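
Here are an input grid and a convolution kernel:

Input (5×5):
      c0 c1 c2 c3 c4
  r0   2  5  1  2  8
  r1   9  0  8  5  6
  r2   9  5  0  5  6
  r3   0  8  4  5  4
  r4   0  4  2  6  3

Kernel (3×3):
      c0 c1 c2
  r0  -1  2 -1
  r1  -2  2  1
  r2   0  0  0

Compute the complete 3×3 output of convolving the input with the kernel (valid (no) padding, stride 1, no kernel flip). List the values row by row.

Output[0,0]: The receptive field on the input at this output position is [2 5 1 / 9 0 8 / 9 5 0]. Elementwise product with the kernel and sum: 2·-1 + 5·2 + 1·-1 + 9·-2 + 0·2 + 8·1.
Output[0,1]: The receptive field on the input at this output position is [5 1 2 / 0 8 5 / 5 0 5]. Elementwise product with the kernel and sum: 5·-1 + 1·2 + 2·-1 + 0·-2 + 8·2 + 5·1.

-3 16 -5
-25 6 12
21 -13 10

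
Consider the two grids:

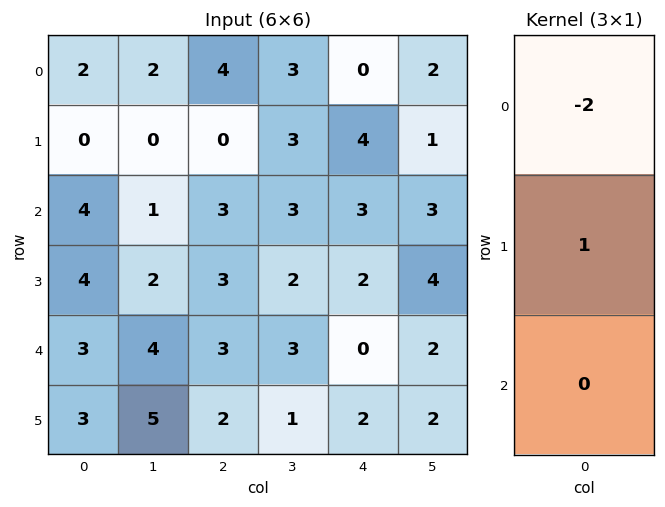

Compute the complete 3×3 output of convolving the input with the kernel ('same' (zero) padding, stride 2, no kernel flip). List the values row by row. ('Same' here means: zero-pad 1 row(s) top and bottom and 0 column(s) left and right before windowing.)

2 4 0
4 3 -5
-5 -3 -4

Output[0,0]: The receptive field on the zero-padded input at this output position is [0 / 2 / 0]. Elementwise product with the kernel and sum: 0·-2 + 2·1.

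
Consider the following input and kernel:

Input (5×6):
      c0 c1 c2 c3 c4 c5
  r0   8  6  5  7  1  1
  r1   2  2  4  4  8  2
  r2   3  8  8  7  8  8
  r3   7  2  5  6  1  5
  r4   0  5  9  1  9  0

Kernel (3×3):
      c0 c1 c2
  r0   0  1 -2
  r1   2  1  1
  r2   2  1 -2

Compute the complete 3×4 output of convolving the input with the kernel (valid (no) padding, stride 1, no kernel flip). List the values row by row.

4 13 32 23
22 24 33 37
0 26 9 21

Output[0,0]: The receptive field on the input at this output position is [8 6 5 / 2 2 4 / 3 8 8]. Elementwise product with the kernel and sum: 6·1 + 5·-2 + 2·2 + 2·1 + 4·1 + 3·2 + 8·1 + 8·-2.
Output[0,1]: The receptive field on the input at this output position is [6 5 7 / 2 4 4 / 8 8 7]. Elementwise product with the kernel and sum: 5·1 + 7·-2 + 2·2 + 4·1 + 4·1 + 8·2 + 8·1 + 7·-2.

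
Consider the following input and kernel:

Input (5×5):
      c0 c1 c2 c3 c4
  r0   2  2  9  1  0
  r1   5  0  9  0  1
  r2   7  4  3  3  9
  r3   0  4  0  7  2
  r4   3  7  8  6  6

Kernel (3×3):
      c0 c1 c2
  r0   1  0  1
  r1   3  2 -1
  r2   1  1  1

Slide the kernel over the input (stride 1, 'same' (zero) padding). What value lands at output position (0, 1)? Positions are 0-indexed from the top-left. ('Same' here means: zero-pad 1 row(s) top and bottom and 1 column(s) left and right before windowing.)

15

The receptive field on the zero-padded input at this output position is [0 0 0 / 2 2 9 / 5 0 9]. Elementwise product with the kernel and sum: 0·1 + 0·1 + 2·3 + 2·2 + 9·-1 + 5·1 + 0·1 + 9·1.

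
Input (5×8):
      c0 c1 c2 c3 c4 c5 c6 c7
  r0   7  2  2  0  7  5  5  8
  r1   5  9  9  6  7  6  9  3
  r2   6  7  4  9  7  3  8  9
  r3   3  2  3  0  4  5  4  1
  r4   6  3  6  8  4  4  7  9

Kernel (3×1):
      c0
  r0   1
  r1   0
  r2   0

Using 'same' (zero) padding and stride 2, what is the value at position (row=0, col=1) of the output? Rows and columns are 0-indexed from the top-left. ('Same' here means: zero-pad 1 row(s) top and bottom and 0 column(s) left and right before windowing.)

The receptive field on the zero-padded input at this output position is [0 / 2 / 9]. Elementwise product with the kernel and sum: 0·1.

0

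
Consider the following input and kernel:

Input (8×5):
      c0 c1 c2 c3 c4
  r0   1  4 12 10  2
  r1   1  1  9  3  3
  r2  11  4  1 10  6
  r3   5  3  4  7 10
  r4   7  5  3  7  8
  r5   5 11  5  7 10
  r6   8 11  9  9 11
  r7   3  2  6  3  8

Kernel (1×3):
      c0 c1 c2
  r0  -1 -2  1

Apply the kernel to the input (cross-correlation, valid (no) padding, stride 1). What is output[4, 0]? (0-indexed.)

The receptive field on the input at this output position is [7 5 3]. Elementwise product with the kernel and sum: 7·-1 + 5·-2 + 3·1.

-14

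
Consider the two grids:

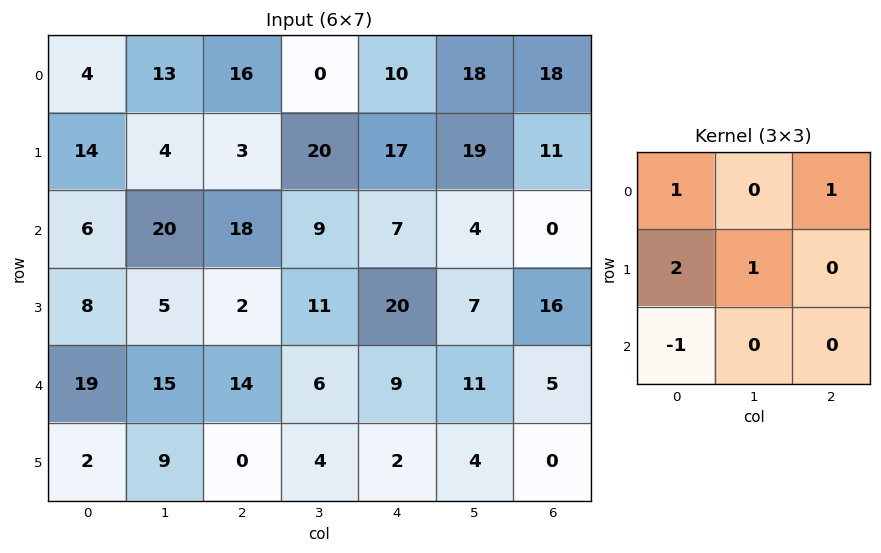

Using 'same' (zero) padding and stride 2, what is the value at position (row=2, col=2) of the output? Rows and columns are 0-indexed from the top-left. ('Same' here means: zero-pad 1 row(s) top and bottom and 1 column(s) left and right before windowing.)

35

The receptive field on the zero-padded input at this output position is [11 20 7 / 6 9 11 / 4 2 4]. Elementwise product with the kernel and sum: 11·1 + 7·1 + 6·2 + 9·1 + 4·-1.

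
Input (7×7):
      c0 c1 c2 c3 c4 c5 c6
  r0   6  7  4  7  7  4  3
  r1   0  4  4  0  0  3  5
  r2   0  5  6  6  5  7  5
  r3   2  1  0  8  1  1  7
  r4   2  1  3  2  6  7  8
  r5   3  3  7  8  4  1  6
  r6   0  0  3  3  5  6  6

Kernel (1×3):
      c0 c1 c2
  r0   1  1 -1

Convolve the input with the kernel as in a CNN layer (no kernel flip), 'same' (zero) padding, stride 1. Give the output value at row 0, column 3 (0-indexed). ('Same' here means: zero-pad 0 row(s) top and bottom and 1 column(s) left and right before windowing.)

4

The receptive field on the zero-padded input at this output position is [4 7 7]. Elementwise product with the kernel and sum: 4·1 + 7·1 + 7·-1.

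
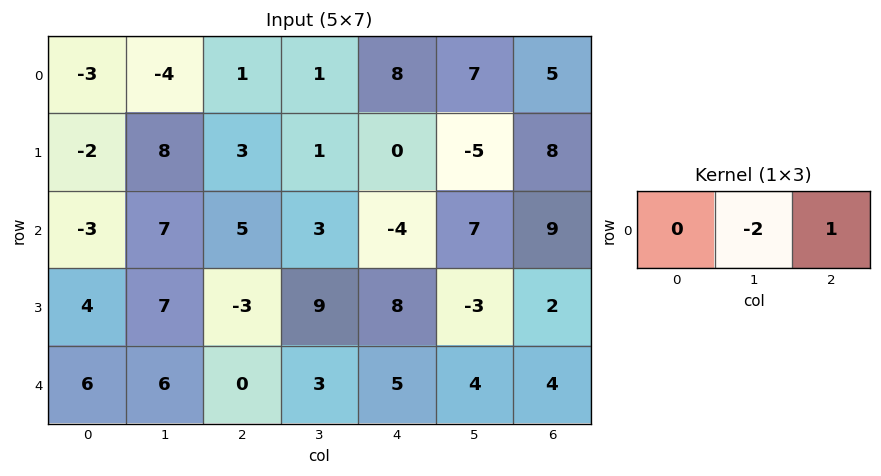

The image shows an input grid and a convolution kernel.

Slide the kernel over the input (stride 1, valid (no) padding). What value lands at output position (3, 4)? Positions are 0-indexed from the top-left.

The receptive field on the input at this output position is [8 -3 2]. Elementwise product with the kernel and sum: -3·-2 + 2·1.

8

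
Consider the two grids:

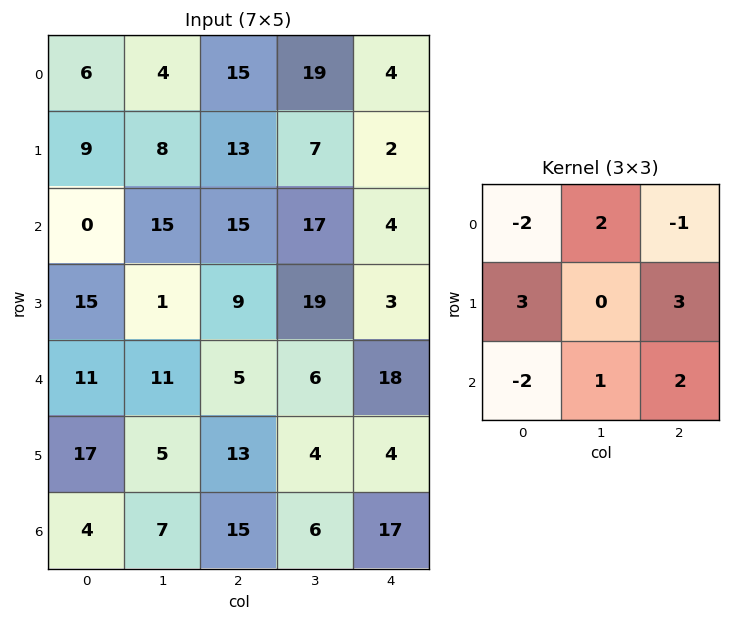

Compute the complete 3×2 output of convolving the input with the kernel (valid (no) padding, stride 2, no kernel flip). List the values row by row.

92 44
86 68
114 45

Output[0,0]: The receptive field on the input at this output position is [6 4 15 / 9 8 13 / 0 15 15]. Elementwise product with the kernel and sum: 6·-2 + 4·2 + 15·-1 + 9·3 + 13·3 + 0·-2 + 15·1 + 15·2.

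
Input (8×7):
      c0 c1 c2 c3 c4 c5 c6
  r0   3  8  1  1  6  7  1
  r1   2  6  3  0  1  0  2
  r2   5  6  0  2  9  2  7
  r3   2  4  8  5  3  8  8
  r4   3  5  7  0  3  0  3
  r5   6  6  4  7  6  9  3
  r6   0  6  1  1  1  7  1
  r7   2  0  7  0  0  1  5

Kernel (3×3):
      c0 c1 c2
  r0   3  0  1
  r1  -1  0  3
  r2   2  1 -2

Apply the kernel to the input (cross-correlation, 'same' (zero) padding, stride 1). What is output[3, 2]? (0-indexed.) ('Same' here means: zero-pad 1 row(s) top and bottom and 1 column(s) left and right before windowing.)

48

The receptive field on the zero-padded input at this output position is [6 0 2 / 4 8 5 / 5 7 0]. Elementwise product with the kernel and sum: 6·3 + 2·1 + 4·-1 + 5·3 + 5·2 + 7·1 + 0·-2.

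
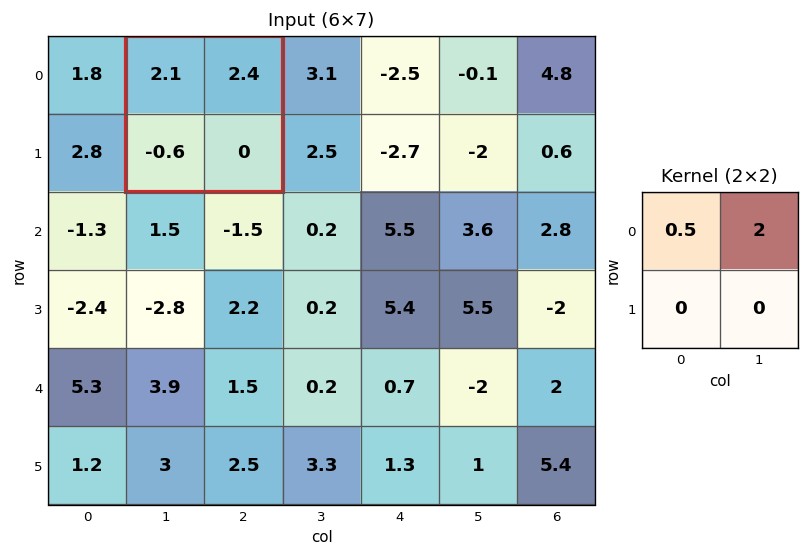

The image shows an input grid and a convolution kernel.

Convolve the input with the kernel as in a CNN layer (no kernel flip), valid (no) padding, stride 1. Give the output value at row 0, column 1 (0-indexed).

5.85

The receptive field on the input at this output position is [2.1 2.4 / -0.6 0]. Elementwise product with the kernel and sum: 2.1·0.5 + 2.4·2.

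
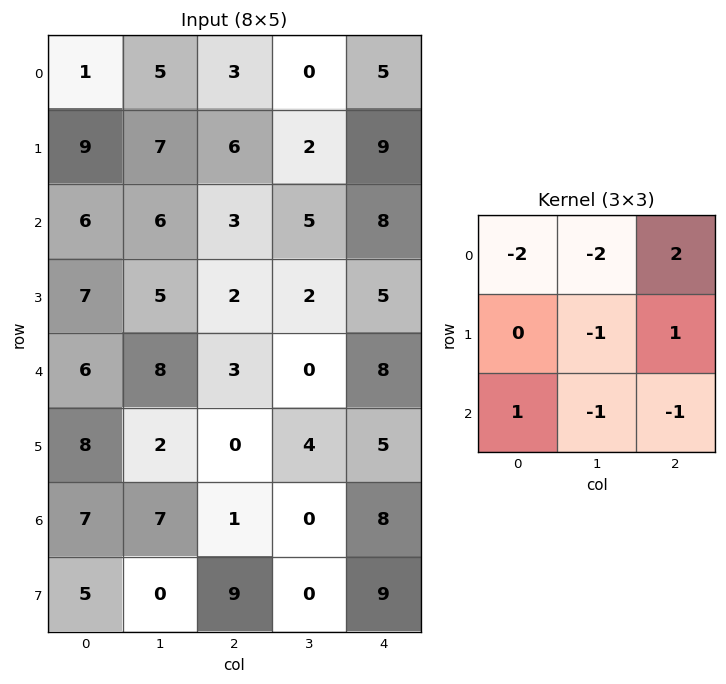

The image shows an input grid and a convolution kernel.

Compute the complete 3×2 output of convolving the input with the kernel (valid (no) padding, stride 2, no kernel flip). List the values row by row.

Output[0,0]: The receptive field on the input at this output position is [1 5 3 / 9 7 6 / 6 6 3]. Elementwise product with the kernel and sum: 1·-2 + 5·-2 + 3·2 + 7·-1 + 6·1 + 6·1 + 6·-1 + 3·-1.
Output[0,1]: The receptive field on the input at this output position is [3 0 5 / 6 2 9 / 3 5 8]. Elementwise product with the kernel and sum: 3·-2 + 0·-2 + 5·2 + 2·-1 + 9·1 + 3·1 + 5·-1 + 8·-1.

-10 1
-26 -2
-25 4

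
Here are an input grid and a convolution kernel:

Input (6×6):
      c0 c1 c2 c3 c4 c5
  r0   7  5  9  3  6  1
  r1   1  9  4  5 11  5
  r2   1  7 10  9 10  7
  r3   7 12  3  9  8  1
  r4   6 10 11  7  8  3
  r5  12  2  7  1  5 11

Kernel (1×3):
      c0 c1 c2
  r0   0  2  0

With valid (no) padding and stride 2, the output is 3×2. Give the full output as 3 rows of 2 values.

10 6
14 18
20 14

Output[0,0]: The receptive field on the input at this output position is [7 5 9]. Elementwise product with the kernel and sum: 5·2.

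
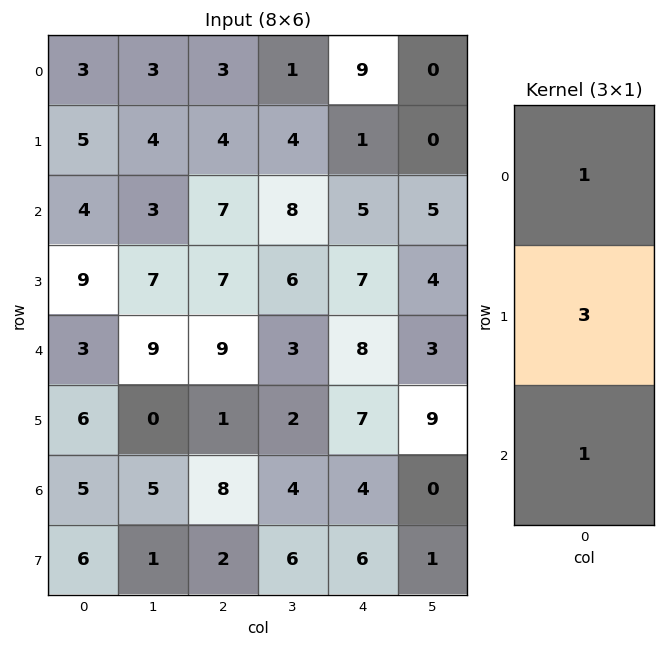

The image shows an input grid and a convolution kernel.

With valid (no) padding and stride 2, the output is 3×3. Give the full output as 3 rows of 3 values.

Output[0,0]: The receptive field on the input at this output position is [3 / 5 / 4]. Elementwise product with the kernel and sum: 3·1 + 5·3 + 4·1.
Output[0,1]: The receptive field on the input at this output position is [3 / 4 / 7]. Elementwise product with the kernel and sum: 3·1 + 4·3 + 7·1.

22 22 17
34 37 34
26 20 33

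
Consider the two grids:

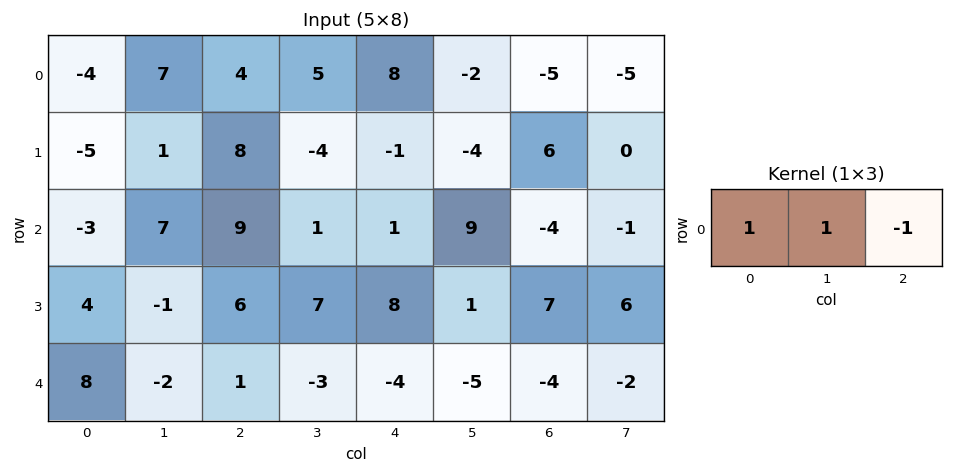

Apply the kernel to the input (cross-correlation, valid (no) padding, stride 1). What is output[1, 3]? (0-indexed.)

The receptive field on the input at this output position is [-4 -1 -4]. Elementwise product with the kernel and sum: -4·1 + -1·1 + -4·-1.

-1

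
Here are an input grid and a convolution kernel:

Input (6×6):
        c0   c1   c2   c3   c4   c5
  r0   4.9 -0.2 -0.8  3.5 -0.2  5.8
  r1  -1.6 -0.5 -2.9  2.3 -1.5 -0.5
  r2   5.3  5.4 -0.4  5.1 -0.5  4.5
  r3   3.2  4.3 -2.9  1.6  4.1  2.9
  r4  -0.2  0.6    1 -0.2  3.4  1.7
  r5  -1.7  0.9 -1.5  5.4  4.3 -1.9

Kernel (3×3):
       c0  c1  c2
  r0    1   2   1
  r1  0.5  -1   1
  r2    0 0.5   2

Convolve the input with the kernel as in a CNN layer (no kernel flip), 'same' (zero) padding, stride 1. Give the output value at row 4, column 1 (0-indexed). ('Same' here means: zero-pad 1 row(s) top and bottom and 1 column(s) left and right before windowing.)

6.65

The receptive field on the zero-padded input at this output position is [3.2 4.3 -2.9 / -0.2 0.6 1 / -1.7 0.9 -1.5]. Elementwise product with the kernel and sum: 3.2·1 + 4.3·2 + -2.9·1 + -0.2·0.5 + 0.6·-1 + 1·1 + 0.9·0.5 + -1.5·2.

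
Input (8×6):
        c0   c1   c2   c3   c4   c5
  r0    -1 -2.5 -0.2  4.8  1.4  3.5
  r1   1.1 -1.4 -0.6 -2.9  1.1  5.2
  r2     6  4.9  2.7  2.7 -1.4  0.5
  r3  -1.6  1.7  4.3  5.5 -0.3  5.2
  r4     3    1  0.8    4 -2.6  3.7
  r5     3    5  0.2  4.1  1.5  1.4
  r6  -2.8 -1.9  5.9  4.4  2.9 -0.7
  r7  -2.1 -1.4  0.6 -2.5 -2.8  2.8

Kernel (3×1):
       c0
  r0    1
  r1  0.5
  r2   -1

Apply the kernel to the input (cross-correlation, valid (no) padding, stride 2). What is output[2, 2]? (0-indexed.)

-4.75

The receptive field on the input at this output position is [-2.6 / 1.5 / 2.9]. Elementwise product with the kernel and sum: -2.6·1 + 1.5·0.5 + 2.9·-1.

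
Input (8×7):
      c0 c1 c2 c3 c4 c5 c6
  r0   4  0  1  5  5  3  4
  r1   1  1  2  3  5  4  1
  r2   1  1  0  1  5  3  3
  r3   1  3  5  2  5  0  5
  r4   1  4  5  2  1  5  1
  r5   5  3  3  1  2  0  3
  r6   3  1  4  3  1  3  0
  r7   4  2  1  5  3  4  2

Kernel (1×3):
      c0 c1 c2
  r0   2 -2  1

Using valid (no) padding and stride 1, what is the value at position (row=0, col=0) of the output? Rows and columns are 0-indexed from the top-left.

The receptive field on the input at this output position is [4 0 1]. Elementwise product with the kernel and sum: 4·2 + 0·-2 + 1·1.

9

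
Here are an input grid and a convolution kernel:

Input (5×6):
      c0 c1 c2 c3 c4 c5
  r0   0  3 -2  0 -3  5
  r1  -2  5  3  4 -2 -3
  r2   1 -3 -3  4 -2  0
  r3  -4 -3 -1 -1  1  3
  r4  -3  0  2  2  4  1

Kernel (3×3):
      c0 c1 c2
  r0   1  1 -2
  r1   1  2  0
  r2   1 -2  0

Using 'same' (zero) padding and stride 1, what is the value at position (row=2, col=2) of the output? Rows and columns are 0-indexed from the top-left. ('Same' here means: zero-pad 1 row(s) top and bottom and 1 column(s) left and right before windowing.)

The receptive field on the zero-padded input at this output position is [5 3 4 / -3 -3 4 / -3 -1 -1]. Elementwise product with the kernel and sum: 5·1 + 3·1 + 4·-2 + -3·1 + -3·2 + -3·1 + -1·-2.

-10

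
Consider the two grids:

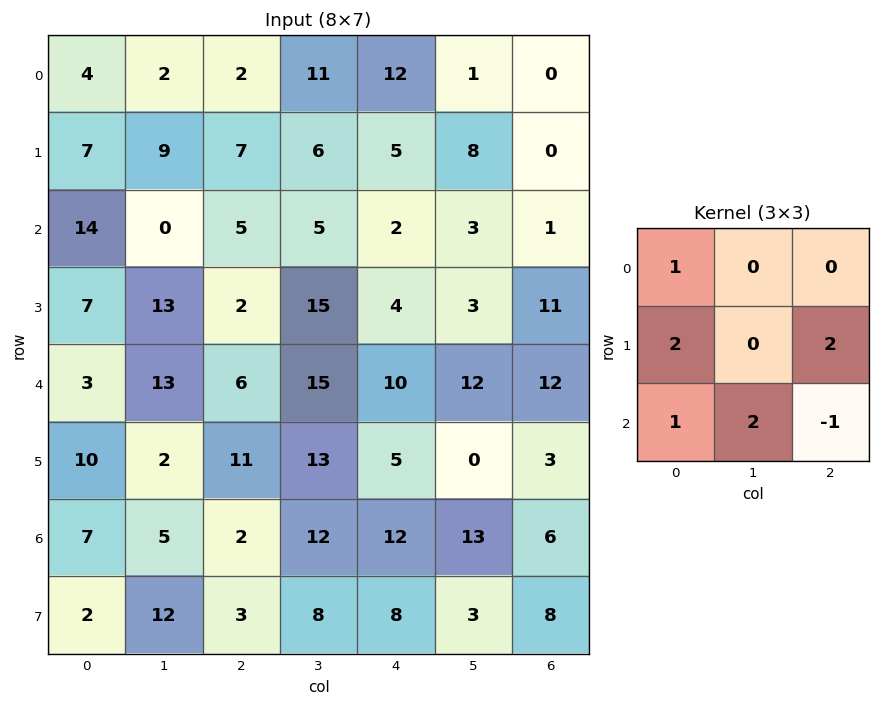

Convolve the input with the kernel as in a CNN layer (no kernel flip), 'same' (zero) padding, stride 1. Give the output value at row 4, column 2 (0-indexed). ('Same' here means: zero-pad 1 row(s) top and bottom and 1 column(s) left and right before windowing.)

The receptive field on the zero-padded input at this output position is [13 2 15 / 13 6 15 / 2 11 13]. Elementwise product with the kernel and sum: 13·1 + 13·2 + 15·2 + 2·1 + 11·2 + 13·-1.

80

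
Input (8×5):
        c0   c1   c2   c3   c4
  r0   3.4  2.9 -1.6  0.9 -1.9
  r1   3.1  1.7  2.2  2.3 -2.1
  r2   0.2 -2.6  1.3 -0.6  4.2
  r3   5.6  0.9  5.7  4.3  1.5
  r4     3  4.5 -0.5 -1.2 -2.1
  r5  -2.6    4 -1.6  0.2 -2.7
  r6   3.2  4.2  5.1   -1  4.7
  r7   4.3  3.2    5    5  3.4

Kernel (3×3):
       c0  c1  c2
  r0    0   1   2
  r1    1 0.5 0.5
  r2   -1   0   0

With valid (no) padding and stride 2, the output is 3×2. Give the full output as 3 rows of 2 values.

Output[0,0]: The receptive field on the input at this output position is [3.4 2.9 -1.6 / 3.1 1.7 2.2 / 0.2 -2.6 1.3]. Elementwise product with the kernel and sum: 2.9·1 + -1.6·2 + 3.1·1 + 1.7·0.5 + 2.2·0.5 + 0.2·-1.
Output[0,1]: The receptive field on the input at this output position is [-1.6 0.9 -1.9 / 2.2 2.3 -2.1 / 1.3 -0.6 4.2]. Elementwise product with the kernel and sum: 0.9·1 + -1.9·2 + 2.2·1 + 2.3·0.5 + -2.1·0.5 + 1.3·-1.

4.55 -1.9
5.9 16.9
-1.1 -13.35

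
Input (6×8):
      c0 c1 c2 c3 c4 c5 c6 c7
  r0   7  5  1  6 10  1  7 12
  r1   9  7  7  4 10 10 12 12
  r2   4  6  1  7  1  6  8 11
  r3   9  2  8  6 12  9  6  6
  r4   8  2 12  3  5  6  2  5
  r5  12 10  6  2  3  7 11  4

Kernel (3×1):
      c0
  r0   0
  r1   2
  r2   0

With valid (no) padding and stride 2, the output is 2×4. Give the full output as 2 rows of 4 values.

18 14 20 24
18 16 24 12

Output[0,0]: The receptive field on the input at this output position is [7 / 9 / 4]. Elementwise product with the kernel and sum: 9·2.
Output[0,1]: The receptive field on the input at this output position is [1 / 7 / 1]. Elementwise product with the kernel and sum: 7·2.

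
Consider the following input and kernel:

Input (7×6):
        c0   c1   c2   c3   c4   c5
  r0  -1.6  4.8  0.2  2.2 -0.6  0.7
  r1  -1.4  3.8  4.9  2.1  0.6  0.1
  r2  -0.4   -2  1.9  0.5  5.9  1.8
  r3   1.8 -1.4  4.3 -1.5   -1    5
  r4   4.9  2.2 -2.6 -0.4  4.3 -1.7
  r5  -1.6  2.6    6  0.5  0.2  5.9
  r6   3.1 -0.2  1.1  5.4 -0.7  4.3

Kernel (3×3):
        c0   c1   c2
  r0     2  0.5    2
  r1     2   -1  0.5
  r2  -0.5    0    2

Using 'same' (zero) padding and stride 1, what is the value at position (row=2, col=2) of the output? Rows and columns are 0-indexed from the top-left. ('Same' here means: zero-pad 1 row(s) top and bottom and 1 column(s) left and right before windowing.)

6.3

The receptive field on the zero-padded input at this output position is [3.8 4.9 2.1 / -2 1.9 0.5 / -1.4 4.3 -1.5]. Elementwise product with the kernel and sum: 3.8·2 + 4.9·0.5 + 2.1·2 + -2·2 + 1.9·-1 + 0.5·0.5 + -1.4·-0.5 + -1.5·2.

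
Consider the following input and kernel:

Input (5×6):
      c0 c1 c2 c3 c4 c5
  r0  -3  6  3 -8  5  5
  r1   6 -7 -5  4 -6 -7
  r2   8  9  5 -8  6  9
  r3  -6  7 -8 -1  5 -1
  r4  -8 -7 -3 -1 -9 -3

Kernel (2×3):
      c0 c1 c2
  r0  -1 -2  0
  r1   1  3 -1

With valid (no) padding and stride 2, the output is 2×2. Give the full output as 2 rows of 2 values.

Output[0,0]: The receptive field on the input at this output position is [-3 6 3 / 6 -7 -5]. Elementwise product with the kernel and sum: -3·-1 + 6·-2 + 6·1 + -7·3 + -5·-1.

-19 26
-3 -5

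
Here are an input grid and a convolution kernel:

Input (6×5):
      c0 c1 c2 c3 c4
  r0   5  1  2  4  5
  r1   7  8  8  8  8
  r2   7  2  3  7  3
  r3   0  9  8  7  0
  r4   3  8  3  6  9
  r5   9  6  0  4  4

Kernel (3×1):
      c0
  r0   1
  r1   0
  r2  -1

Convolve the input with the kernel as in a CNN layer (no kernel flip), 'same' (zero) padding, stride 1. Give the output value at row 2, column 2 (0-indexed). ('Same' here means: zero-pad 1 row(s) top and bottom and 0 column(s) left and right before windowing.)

0

The receptive field on the zero-padded input at this output position is [8 / 3 / 8]. Elementwise product with the kernel and sum: 8·1 + 8·-1.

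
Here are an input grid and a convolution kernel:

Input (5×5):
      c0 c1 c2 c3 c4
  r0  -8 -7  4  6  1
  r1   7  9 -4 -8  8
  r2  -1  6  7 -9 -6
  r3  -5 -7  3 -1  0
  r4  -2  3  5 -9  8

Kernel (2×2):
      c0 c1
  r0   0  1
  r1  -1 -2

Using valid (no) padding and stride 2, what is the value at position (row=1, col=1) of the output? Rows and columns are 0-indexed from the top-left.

-10

The receptive field on the input at this output position is [7 -9 / 3 -1]. Elementwise product with the kernel and sum: -9·1 + 3·-1 + -1·-2.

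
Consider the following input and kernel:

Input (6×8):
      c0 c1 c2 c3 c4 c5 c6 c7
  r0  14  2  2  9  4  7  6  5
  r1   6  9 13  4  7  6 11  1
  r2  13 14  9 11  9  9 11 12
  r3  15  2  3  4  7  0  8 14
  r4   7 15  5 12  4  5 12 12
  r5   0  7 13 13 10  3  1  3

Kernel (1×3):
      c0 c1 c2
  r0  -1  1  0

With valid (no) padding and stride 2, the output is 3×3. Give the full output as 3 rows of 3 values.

-12 7 3
1 2 0
8 7 1

Output[0,0]: The receptive field on the input at this output position is [14 2 2]. Elementwise product with the kernel and sum: 14·-1 + 2·1.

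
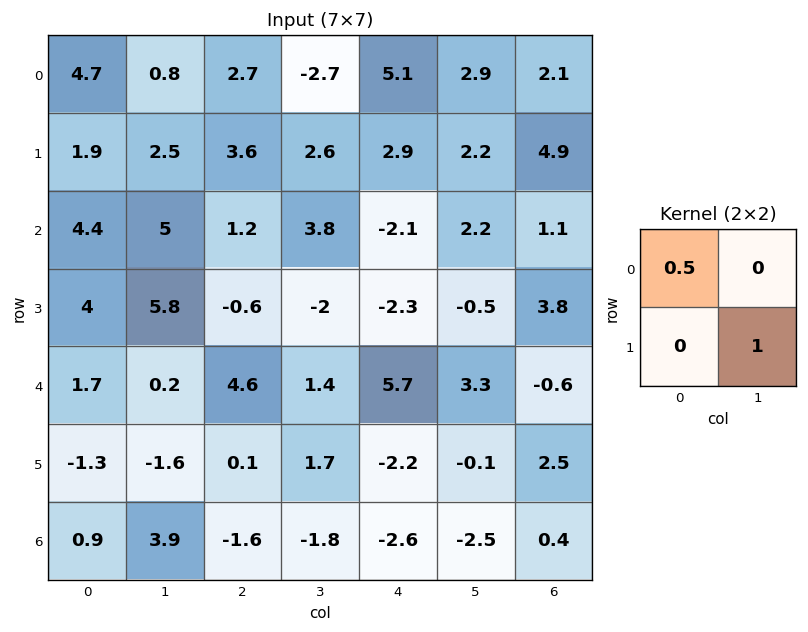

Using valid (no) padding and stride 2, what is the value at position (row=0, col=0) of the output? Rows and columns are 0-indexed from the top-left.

The receptive field on the input at this output position is [4.7 0.8 / 1.9 2.5]. Elementwise product with the kernel and sum: 4.7·0.5 + 2.5·1.

4.85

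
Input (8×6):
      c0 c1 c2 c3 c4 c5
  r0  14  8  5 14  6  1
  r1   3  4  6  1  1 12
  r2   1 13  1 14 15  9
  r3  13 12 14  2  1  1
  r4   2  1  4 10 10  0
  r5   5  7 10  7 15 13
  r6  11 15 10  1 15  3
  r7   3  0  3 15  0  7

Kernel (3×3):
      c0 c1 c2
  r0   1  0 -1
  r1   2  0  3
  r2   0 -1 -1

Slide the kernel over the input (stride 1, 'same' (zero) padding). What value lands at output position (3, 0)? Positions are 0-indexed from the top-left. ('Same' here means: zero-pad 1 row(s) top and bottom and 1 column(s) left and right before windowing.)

20

The receptive field on the zero-padded input at this output position is [0 1 13 / 0 13 12 / 0 2 1]. Elementwise product with the kernel and sum: 0·1 + 13·-1 + 0·2 + 12·3 + 2·-1 + 1·-1.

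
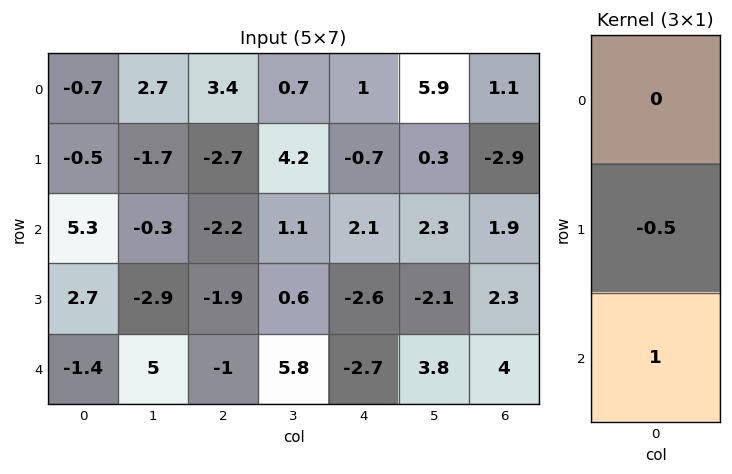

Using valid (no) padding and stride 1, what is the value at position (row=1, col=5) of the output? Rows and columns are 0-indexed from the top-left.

-3.25

The receptive field on the input at this output position is [0.3 / 2.3 / -2.1]. Elementwise product with the kernel and sum: 2.3·-0.5 + -2.1·1.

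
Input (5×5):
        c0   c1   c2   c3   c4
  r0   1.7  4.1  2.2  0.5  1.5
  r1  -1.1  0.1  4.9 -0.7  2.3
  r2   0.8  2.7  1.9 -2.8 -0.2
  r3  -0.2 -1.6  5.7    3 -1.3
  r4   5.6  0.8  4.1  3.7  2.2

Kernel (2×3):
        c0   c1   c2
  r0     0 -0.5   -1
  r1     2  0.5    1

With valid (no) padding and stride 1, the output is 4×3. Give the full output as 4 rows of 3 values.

Output[0,0]: The receptive field on the input at this output position is [1.7 4.1 2.2 / -1.1 0.1 4.9]. Elementwise product with the kernel and sum: 4.1·-0.5 + 2.2·-1 + -1.1·2 + 0.1·0.5 + 4.9·1.
Output[0,1]: The receptive field on the input at this output position is [4.1 2.2 0.5 / 0.1 4.9 -0.7]. Elementwise product with the kernel and sum: 2.2·-0.5 + 0.5·-1 + 0.1·2 + 4.9·0.5 + -0.7·1.

-1.5 0.35 10
-0.1 1.8 0.25
1.25 4.5 13.2
10.8 1.5 12.05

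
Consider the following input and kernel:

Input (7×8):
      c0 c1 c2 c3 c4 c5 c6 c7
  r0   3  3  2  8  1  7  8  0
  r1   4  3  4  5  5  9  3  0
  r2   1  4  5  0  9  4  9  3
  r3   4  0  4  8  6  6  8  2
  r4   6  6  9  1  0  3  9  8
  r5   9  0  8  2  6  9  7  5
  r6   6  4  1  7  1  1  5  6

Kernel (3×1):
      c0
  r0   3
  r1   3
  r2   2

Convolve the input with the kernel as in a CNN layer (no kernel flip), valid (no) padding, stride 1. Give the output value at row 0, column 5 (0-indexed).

The receptive field on the input at this output position is [7 / 9 / 4]. Elementwise product with the kernel and sum: 7·3 + 9·3 + 4·2.

56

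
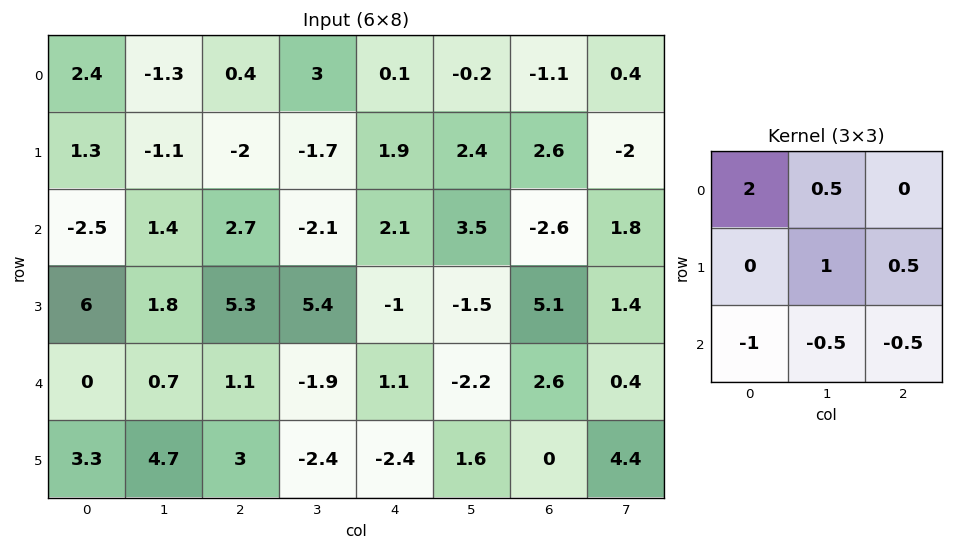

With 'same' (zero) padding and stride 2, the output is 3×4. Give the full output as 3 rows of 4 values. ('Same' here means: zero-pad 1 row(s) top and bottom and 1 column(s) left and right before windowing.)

1.65 4.85 -0.45 -3.6
-5.05 -8.7 -2.75 2.65
-0.65 1.4 13.1 -1.45

Output[0,0]: The receptive field on the zero-padded input at this output position is [0 0 0 / 0 2.4 -1.3 / 0 1.3 -1.1]. Elementwise product with the kernel and sum: 0·2 + 0·0.5 + 2.4·1 + -1.3·0.5 + 0·-1 + 1.3·-0.5 + -1.1·-0.5.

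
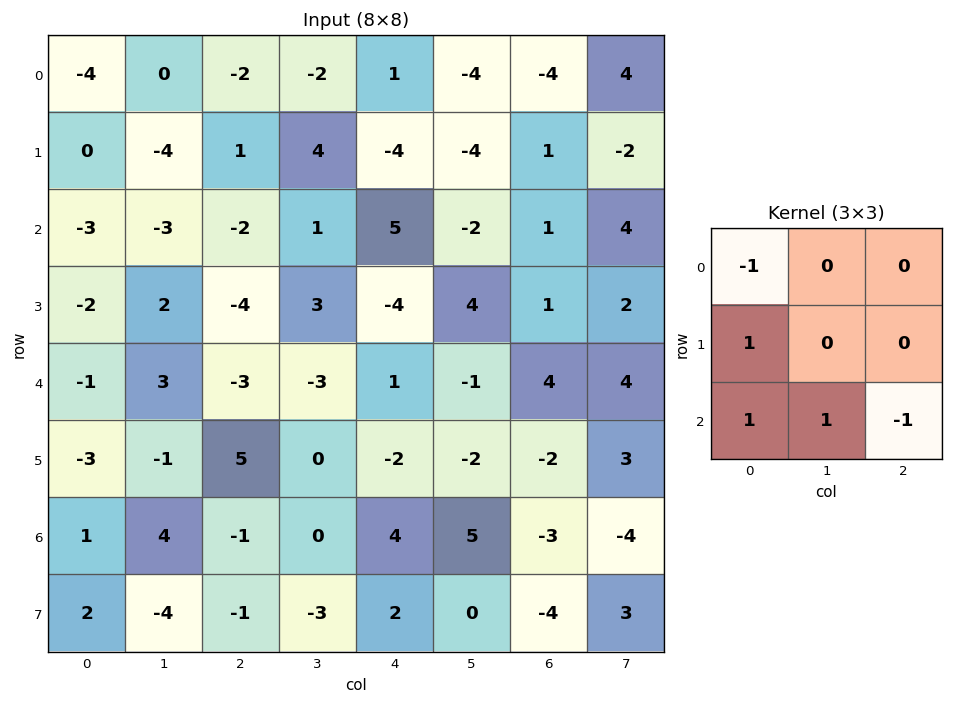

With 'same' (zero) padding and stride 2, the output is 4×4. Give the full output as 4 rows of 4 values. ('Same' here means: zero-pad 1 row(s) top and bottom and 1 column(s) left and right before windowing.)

Output[0,0]: The receptive field on the zero-padded input at this output position is [0 0 0 / 0 -4 0 / 0 0 -4]. Elementwise product with the kernel and sum: 0·-1 + 0·1 + 0·1 + 0·1 + -4·-1.

4 -7 2 -5
-4 -4 -8 5
-2 5 -6 -12
6 3 -1 0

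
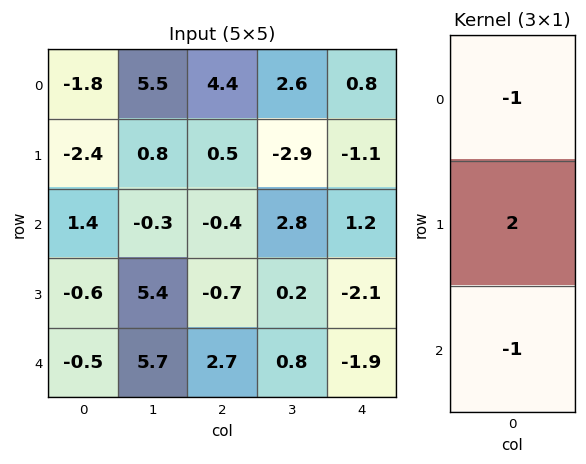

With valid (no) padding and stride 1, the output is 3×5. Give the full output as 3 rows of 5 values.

Output[0,0]: The receptive field on the input at this output position is [-1.8 / -2.4 / 1.4]. Elementwise product with the kernel and sum: -1.8·-1 + -2.4·2 + 1.4·-1.
Output[0,1]: The receptive field on the input at this output position is [5.5 / 0.8 / -0.3]. Elementwise product with the kernel and sum: 5.5·-1 + 0.8·2 + -0.3·-1.

-4.4 -3.6 -3 -11.2 -4.2
5.8 -6.8 -0.6 8.3 5.6
-2.1 5.4 -3.7 -3.2 -3.5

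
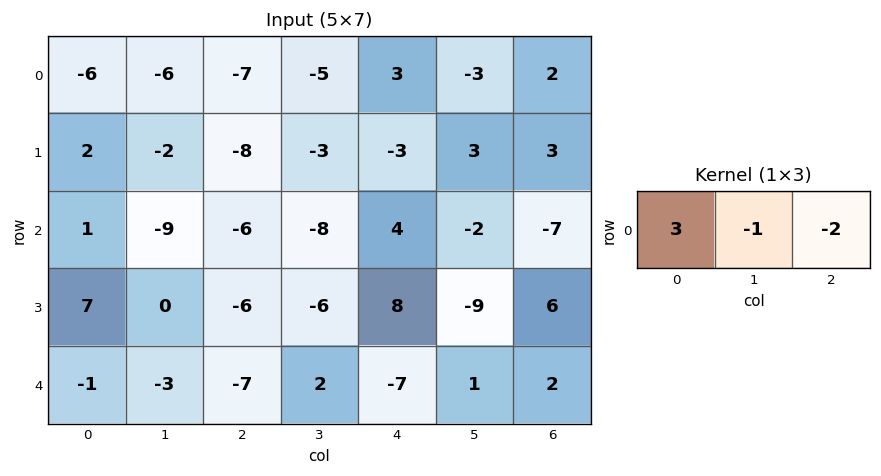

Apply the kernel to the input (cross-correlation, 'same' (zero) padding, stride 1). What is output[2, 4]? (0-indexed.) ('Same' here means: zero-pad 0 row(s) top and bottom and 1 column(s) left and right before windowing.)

The receptive field on the zero-padded input at this output position is [-8 4 -2]. Elementwise product with the kernel and sum: -8·3 + 4·-1 + -2·-2.

-24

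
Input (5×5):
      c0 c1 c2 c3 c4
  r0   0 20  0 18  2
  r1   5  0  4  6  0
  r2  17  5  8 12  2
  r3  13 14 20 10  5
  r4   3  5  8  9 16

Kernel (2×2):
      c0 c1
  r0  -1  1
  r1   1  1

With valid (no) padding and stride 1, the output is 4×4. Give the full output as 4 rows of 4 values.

25 -16 28 -10
17 17 22 8
15 37 34 5
9 19 7 20

Output[0,0]: The receptive field on the input at this output position is [0 20 / 5 0]. Elementwise product with the kernel and sum: 0·-1 + 20·1 + 5·1 + 0·1.
Output[0,1]: The receptive field on the input at this output position is [20 0 / 0 4]. Elementwise product with the kernel and sum: 20·-1 + 0·1 + 0·1 + 4·1.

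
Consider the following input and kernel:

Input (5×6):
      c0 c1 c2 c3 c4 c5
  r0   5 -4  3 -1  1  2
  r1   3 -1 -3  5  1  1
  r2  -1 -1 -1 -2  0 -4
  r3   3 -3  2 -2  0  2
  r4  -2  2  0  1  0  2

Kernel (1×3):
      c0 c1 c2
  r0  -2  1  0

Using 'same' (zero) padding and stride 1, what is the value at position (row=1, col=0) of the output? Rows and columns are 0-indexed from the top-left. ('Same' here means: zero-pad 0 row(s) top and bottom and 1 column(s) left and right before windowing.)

3

The receptive field on the zero-padded input at this output position is [0 3 -1]. Elementwise product with the kernel and sum: 0·-2 + 3·1.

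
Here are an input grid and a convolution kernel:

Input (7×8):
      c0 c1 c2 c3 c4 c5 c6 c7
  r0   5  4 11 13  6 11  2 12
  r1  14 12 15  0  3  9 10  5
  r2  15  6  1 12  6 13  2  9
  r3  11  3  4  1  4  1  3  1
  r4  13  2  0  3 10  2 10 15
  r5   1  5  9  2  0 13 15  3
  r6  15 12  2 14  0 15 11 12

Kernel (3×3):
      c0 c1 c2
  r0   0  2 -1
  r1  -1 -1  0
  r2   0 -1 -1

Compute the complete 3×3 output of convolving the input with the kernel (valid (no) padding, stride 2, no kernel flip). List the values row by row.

Output[0,0]: The receptive field on the input at this output position is [5 4 11 / 14 12 15 / 15 6 1]. Elementwise product with the kernel and sum: 4·2 + 11·-1 + 14·-1 + 12·-1 + 6·-1 + 1·-1.

-36 -13 -7
-5 0 7
-16 -29 -45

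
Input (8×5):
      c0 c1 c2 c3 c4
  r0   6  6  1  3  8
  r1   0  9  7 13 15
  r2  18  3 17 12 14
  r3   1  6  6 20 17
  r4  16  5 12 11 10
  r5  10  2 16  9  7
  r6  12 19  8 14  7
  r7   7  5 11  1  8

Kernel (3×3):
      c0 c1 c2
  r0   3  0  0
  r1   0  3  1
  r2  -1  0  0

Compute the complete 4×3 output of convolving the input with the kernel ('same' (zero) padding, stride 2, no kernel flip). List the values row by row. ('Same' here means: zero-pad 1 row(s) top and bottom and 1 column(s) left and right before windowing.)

Output[0,0]: The receptive field on the zero-padded input at this output position is [0 0 0 / 0 6 6 / 0 0 9]. Elementwise product with the kernel and sum: 0·3 + 6·3 + 6·1 + 0·-1.

24 -3 11
57 84 61
53 63 81
55 39 47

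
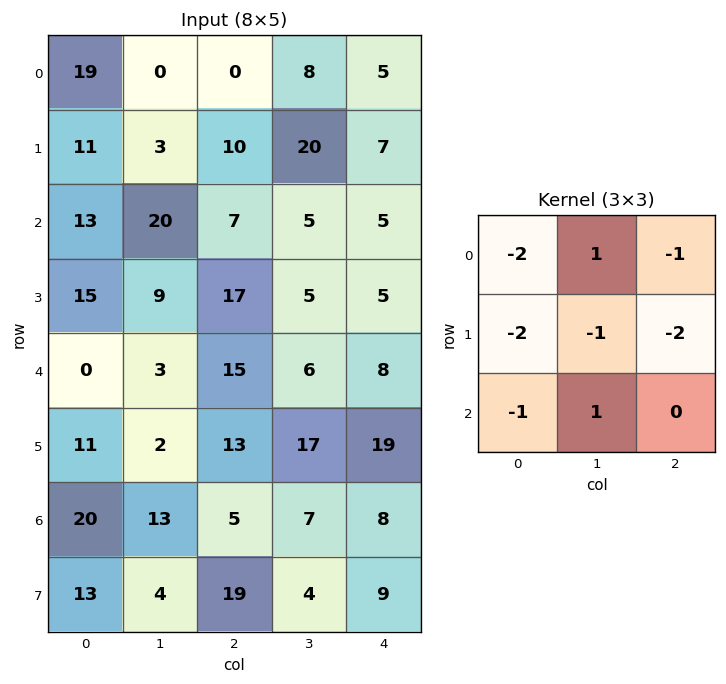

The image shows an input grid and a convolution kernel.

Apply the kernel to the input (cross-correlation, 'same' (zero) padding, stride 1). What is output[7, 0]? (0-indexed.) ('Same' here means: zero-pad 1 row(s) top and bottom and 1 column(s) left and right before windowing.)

-14

The receptive field on the zero-padded input at this output position is [0 20 13 / 0 13 4 / 0 0 0]. Elementwise product with the kernel and sum: 0·-2 + 20·1 + 13·-1 + 0·-2 + 13·-1 + 4·-2 + 0·-1 + 0·1.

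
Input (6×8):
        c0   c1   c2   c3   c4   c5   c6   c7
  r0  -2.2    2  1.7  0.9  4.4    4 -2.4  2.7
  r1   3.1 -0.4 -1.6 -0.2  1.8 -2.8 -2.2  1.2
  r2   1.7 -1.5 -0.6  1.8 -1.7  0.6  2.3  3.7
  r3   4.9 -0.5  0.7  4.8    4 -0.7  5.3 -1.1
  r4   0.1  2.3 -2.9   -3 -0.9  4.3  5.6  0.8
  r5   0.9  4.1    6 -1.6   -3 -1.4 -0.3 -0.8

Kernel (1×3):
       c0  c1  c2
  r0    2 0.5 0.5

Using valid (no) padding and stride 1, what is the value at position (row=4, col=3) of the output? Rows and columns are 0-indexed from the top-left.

-4.3

The receptive field on the input at this output position is [-3 -0.9 4.3]. Elementwise product with the kernel and sum: -3·2 + -0.9·0.5 + 4.3·0.5.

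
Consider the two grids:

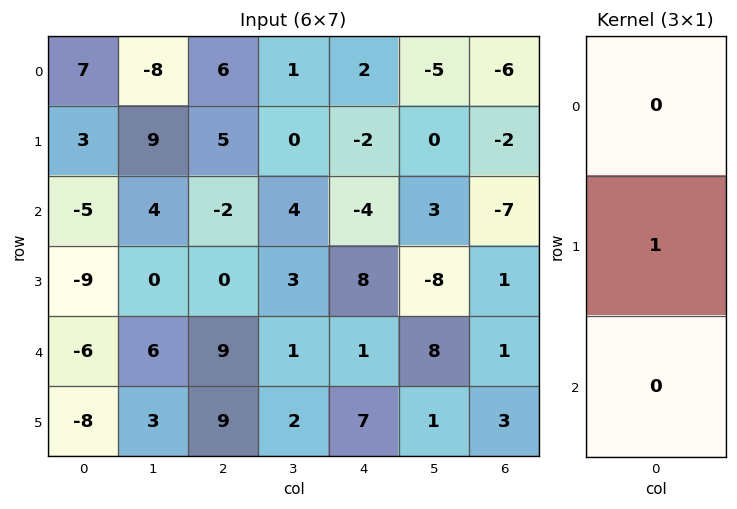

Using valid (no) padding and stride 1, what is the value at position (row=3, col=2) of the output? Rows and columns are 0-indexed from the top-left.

The receptive field on the input at this output position is [0 / 9 / 9]. Elementwise product with the kernel and sum: 9·1.

9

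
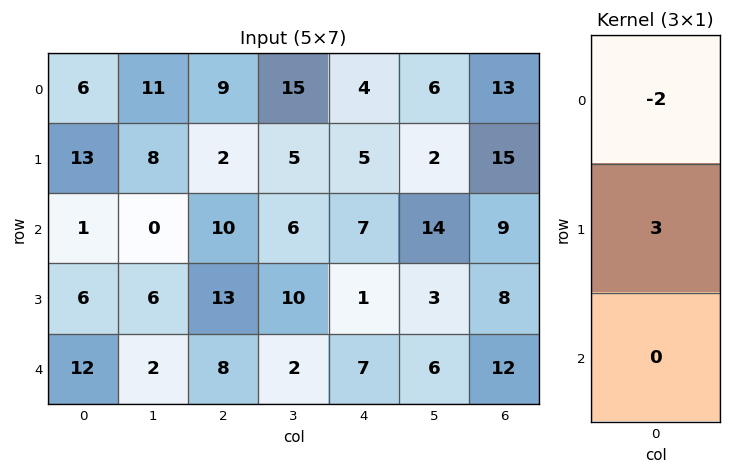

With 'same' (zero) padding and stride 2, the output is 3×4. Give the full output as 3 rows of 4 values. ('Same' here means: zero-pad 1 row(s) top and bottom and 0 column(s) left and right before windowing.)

Output[0,0]: The receptive field on the zero-padded input at this output position is [0 / 6 / 13]. Elementwise product with the kernel and sum: 0·-2 + 6·3.
Output[0,1]: The receptive field on the zero-padded input at this output position is [0 / 9 / 2]. Elementwise product with the kernel and sum: 0·-2 + 9·3.

18 27 12 39
-23 26 11 -3
24 -2 19 20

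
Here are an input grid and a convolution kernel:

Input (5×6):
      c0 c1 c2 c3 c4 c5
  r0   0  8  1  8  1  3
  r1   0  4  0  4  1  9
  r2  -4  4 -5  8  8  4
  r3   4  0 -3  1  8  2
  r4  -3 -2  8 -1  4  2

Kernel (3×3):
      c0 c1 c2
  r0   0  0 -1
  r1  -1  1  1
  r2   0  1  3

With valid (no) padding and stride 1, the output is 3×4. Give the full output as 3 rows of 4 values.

-8 11 36 23
-6 -5 45 9
20 -5 15 15

Output[0,0]: The receptive field on the input at this output position is [0 8 1 / 0 4 0 / -4 4 -5]. Elementwise product with the kernel and sum: 1·-1 + 0·-1 + 4·1 + 0·1 + 4·1 + -5·3.
Output[0,1]: The receptive field on the input at this output position is [8 1 8 / 4 0 4 / 4 -5 8]. Elementwise product with the kernel and sum: 8·-1 + 4·-1 + 0·1 + 4·1 + -5·1 + 8·3.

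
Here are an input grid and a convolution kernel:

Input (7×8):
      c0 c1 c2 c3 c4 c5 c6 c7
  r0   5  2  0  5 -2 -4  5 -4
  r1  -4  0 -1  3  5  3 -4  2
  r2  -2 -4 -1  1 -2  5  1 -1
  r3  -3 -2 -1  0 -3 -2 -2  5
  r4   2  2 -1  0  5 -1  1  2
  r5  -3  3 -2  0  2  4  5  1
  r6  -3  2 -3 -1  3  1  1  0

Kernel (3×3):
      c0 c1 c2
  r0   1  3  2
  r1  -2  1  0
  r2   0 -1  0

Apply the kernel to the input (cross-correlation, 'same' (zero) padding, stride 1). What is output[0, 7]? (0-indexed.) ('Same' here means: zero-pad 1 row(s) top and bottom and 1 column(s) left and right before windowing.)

-16

The receptive field on the zero-padded input at this output position is [0 0 0 / 5 -4 0 / -4 2 0]. Elementwise product with the kernel and sum: 0·1 + 0·3 + 0·2 + 5·-2 + -4·1 + 2·-1.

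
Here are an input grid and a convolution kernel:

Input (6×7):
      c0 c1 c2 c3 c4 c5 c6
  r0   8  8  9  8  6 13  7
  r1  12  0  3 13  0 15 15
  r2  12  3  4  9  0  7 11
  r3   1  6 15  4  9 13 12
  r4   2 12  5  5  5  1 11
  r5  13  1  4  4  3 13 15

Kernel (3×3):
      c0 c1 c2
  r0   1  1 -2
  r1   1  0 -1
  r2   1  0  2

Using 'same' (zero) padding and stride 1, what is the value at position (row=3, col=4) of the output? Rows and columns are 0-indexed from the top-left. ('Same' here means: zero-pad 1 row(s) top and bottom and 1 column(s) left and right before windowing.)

The receptive field on the zero-padded input at this output position is [9 0 7 / 4 9 13 / 5 5 1]. Elementwise product with the kernel and sum: 9·1 + 0·1 + 7·-2 + 4·1 + 13·-1 + 5·1 + 1·2.

-7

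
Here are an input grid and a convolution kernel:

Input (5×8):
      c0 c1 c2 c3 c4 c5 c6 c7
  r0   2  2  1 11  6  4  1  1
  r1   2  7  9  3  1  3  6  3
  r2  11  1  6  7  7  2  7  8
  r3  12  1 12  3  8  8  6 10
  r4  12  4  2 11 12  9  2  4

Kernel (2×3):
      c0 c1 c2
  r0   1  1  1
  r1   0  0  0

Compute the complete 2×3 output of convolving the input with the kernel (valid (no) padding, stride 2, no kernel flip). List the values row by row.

5 18 11
18 20 16

Output[0,0]: The receptive field on the input at this output position is [2 2 1 / 2 7 9]. Elementwise product with the kernel and sum: 2·1 + 2·1 + 1·1.
Output[0,1]: The receptive field on the input at this output position is [1 11 6 / 9 3 1]. Elementwise product with the kernel and sum: 1·1 + 11·1 + 6·1.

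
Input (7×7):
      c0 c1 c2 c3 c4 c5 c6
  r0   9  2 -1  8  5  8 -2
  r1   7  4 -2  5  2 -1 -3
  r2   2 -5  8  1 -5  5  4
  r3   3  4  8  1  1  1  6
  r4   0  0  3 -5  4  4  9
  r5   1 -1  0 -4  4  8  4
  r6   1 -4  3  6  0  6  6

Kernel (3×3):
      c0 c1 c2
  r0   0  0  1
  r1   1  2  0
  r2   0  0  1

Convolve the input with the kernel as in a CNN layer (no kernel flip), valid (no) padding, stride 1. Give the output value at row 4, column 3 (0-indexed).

14

The receptive field on the input at this output position is [-5 4 4 / -4 4 8 / 6 0 6]. Elementwise product with the kernel and sum: 4·1 + -4·1 + 4·2 + 6·1.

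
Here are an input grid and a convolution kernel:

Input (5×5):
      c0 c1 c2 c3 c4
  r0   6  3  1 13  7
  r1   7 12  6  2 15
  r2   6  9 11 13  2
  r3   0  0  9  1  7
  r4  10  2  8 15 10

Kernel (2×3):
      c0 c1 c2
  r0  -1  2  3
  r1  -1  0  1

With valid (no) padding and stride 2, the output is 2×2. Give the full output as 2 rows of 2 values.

Output[0,0]: The receptive field on the input at this output position is [6 3 1 / 7 12 6]. Elementwise product with the kernel and sum: 6·-1 + 3·2 + 1·3 + 7·-1 + 6·1.
Output[0,1]: The receptive field on the input at this output position is [1 13 7 / 6 2 15]. Elementwise product with the kernel and sum: 1·-1 + 13·2 + 7·3 + 6·-1 + 15·1.

2 55
54 19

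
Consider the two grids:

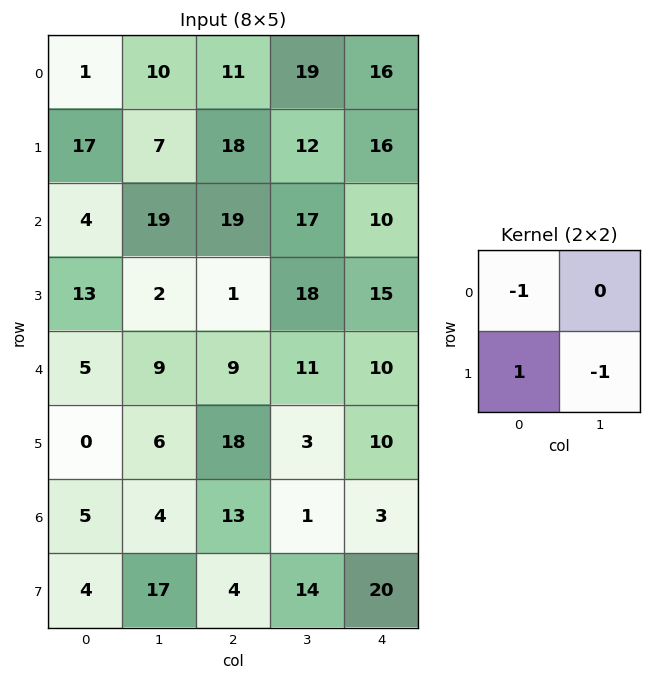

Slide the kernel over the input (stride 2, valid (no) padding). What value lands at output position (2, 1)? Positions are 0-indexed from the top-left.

The receptive field on the input at this output position is [9 11 / 18 3]. Elementwise product with the kernel and sum: 9·-1 + 18·1 + 3·-1.

6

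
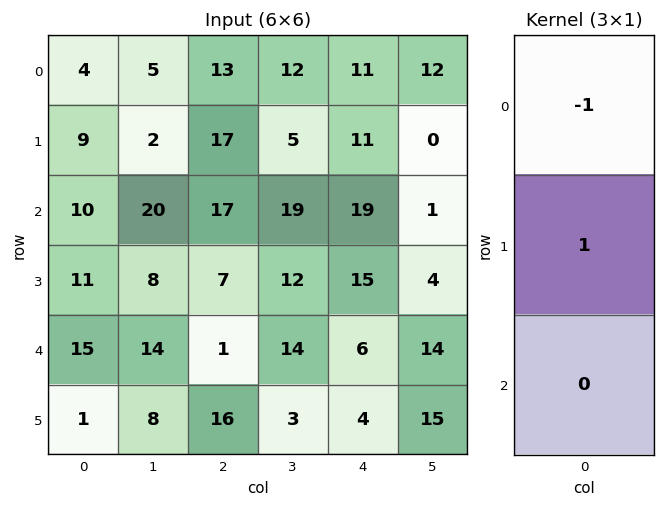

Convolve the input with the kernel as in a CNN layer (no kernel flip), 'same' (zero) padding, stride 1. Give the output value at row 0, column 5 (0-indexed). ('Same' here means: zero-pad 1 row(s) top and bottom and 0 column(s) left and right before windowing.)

12

The receptive field on the zero-padded input at this output position is [0 / 12 / 0]. Elementwise product with the kernel and sum: 0·-1 + 12·1.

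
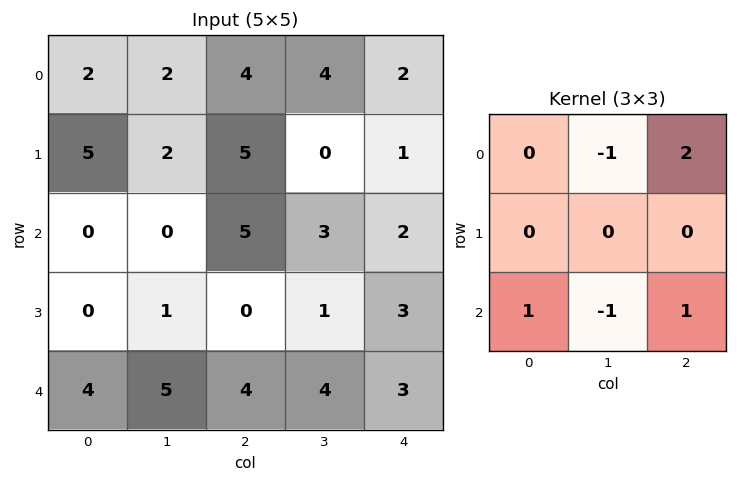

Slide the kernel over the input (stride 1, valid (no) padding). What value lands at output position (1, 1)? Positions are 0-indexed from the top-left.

-3

The receptive field on the input at this output position is [2 5 0 / 0 5 3 / 1 0 1]. Elementwise product with the kernel and sum: 5·-1 + 0·2 + 1·1 + 0·-1 + 1·1.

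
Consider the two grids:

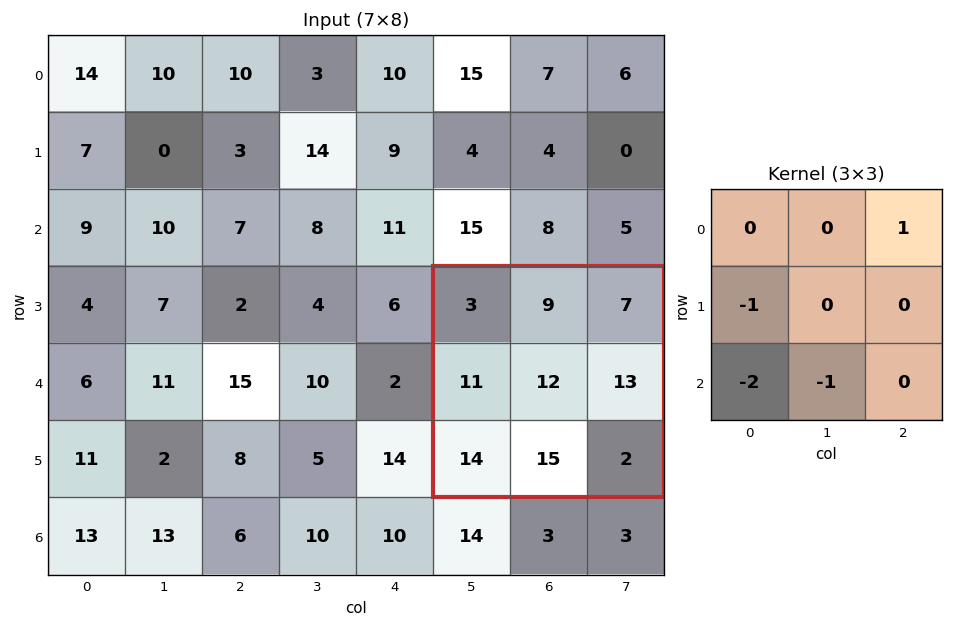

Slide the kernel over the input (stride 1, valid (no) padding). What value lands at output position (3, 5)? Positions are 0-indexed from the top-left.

-47

The receptive field on the input at this output position is [3 9 7 / 11 12 13 / 14 15 2]. Elementwise product with the kernel and sum: 7·1 + 11·-1 + 14·-2 + 15·-1.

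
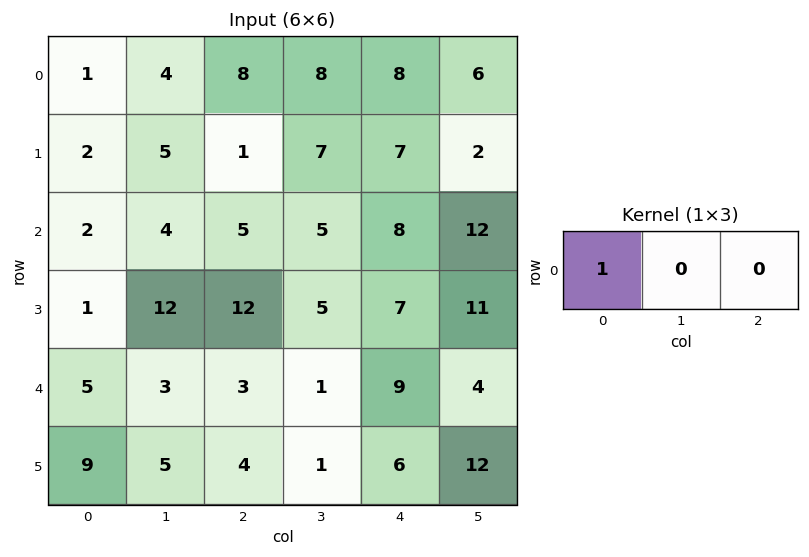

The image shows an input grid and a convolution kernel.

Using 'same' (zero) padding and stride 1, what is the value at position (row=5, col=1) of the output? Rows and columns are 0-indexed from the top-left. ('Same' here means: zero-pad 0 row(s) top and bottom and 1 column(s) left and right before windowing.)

The receptive field on the zero-padded input at this output position is [9 5 4]. Elementwise product with the kernel and sum: 9·1.

9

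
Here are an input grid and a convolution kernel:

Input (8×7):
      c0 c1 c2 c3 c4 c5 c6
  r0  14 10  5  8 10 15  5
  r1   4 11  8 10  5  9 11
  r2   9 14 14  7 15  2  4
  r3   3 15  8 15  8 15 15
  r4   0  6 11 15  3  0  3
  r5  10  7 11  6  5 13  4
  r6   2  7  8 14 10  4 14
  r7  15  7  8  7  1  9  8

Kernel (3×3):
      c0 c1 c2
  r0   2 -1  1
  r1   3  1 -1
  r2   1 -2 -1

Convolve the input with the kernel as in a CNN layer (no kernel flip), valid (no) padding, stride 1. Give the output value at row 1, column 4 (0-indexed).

18

The receptive field on the input at this output position is [5 9 11 / 15 2 4 / 8 15 15]. Elementwise product with the kernel and sum: 5·2 + 9·-1 + 11·1 + 15·3 + 2·1 + 4·-1 + 8·1 + 15·-2 + 15·-1.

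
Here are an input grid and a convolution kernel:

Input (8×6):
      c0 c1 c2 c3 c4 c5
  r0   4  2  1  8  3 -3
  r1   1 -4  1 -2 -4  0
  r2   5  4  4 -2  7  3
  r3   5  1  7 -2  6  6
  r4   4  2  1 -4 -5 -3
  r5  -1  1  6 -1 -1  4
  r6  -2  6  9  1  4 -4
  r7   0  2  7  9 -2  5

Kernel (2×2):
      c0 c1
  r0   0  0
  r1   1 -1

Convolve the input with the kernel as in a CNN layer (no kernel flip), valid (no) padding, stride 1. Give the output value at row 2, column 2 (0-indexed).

The receptive field on the input at this output position is [4 -2 / 7 -2]. Elementwise product with the kernel and sum: 7·1 + -2·-1.

9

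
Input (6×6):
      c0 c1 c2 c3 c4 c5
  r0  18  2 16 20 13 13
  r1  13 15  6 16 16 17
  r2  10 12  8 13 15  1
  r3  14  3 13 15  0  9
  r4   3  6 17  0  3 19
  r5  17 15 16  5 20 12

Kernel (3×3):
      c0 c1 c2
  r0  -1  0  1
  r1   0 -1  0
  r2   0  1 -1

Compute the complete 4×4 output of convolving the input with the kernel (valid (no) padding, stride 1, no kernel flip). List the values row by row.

-13 7 -21 -9
-29 -9 12 -23
-16 5 -11 -28
-8 6 -28 -1

Output[0,0]: The receptive field on the input at this output position is [18 2 16 / 13 15 6 / 10 12 8]. Elementwise product with the kernel and sum: 18·-1 + 16·1 + 15·-1 + 12·1 + 8·-1.
Output[0,1]: The receptive field on the input at this output position is [2 16 20 / 15 6 16 / 12 8 13]. Elementwise product with the kernel and sum: 2·-1 + 20·1 + 6·-1 + 8·1 + 13·-1.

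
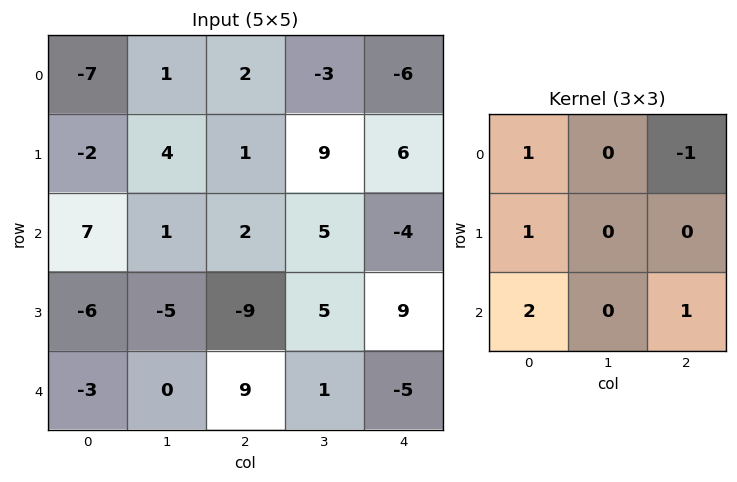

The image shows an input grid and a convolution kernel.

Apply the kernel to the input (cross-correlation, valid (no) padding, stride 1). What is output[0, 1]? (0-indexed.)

15

The receptive field on the input at this output position is [1 2 -3 / 4 1 9 / 1 2 5]. Elementwise product with the kernel and sum: 1·1 + -3·-1 + 4·1 + 1·2 + 5·1.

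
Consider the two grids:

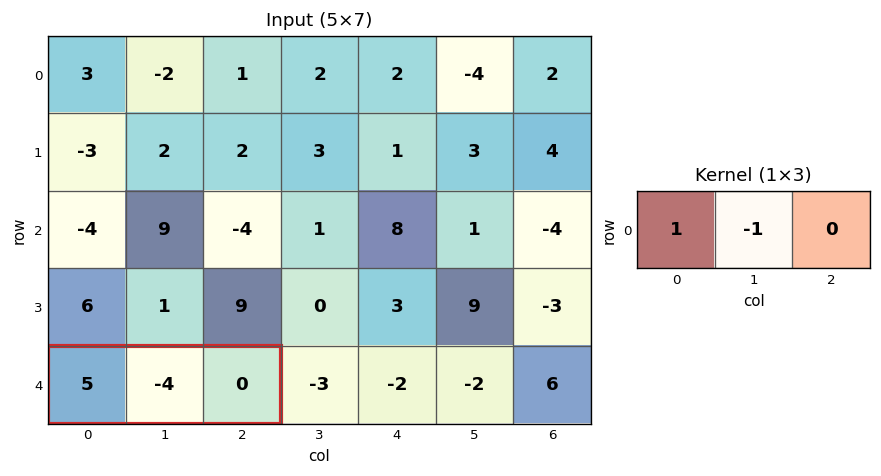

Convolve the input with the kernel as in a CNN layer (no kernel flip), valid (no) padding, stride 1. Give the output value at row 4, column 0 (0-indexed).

The receptive field on the input at this output position is [5 -4 0]. Elementwise product with the kernel and sum: 5·1 + -4·-1.

9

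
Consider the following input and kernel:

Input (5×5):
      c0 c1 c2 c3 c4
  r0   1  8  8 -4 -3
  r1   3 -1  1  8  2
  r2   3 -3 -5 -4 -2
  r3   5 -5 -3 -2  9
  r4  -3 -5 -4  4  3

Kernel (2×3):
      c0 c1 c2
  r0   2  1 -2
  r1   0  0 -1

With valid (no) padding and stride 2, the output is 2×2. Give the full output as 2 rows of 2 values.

-7 16
16 -19

Output[0,0]: The receptive field on the input at this output position is [1 8 8 / 3 -1 1]. Elementwise product with the kernel and sum: 1·2 + 8·1 + 8·-2 + 1·-1.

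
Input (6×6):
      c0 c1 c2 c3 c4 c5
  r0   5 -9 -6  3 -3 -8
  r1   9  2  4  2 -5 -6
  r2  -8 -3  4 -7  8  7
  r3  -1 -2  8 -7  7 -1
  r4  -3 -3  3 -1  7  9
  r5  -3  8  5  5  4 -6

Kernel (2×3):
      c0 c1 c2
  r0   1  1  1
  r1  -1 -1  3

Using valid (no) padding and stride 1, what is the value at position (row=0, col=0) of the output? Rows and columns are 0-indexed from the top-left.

-9

The receptive field on the input at this output position is [5 -9 -6 / 9 2 4]. Elementwise product with the kernel and sum: 5·1 + -9·1 + -6·1 + 9·-1 + 2·-1 + 4·3.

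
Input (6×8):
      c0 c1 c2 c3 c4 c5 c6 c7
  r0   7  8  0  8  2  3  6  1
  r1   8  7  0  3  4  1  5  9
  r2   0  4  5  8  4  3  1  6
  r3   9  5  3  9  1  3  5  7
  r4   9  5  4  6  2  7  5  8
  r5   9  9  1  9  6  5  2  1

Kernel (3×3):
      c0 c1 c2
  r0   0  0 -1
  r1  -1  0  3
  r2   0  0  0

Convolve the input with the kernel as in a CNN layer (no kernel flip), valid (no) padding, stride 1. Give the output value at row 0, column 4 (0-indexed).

The receptive field on the input at this output position is [2 3 6 / 4 1 5 / 4 3 1]. Elementwise product with the kernel and sum: 6·-1 + 4·-1 + 5·3.

5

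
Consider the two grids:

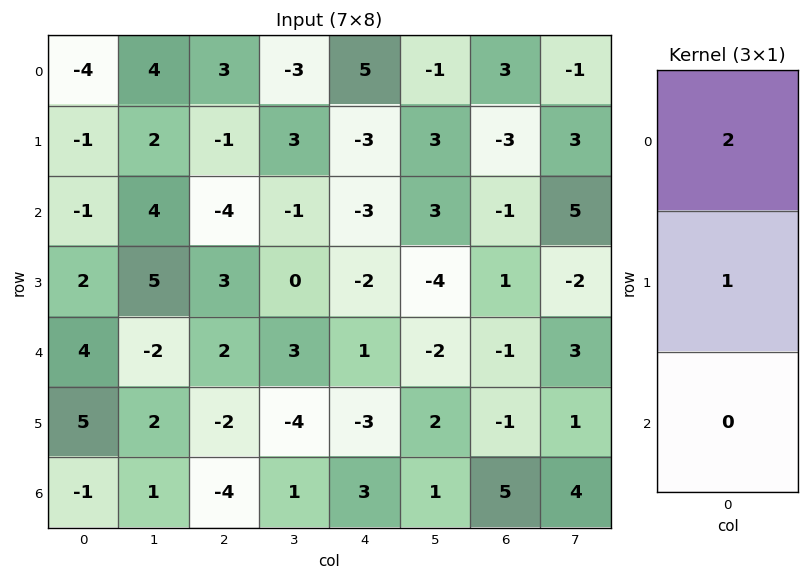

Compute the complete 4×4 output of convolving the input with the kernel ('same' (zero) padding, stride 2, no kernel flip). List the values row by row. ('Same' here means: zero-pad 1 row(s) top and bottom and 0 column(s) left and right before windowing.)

-4 3 5 3
-3 -6 -9 -7
8 8 -3 1
9 -8 -3 3

Output[0,0]: The receptive field on the zero-padded input at this output position is [0 / -4 / -1]. Elementwise product with the kernel and sum: 0·2 + -4·1.
Output[0,1]: The receptive field on the zero-padded input at this output position is [0 / 3 / -1]. Elementwise product with the kernel and sum: 0·2 + 3·1.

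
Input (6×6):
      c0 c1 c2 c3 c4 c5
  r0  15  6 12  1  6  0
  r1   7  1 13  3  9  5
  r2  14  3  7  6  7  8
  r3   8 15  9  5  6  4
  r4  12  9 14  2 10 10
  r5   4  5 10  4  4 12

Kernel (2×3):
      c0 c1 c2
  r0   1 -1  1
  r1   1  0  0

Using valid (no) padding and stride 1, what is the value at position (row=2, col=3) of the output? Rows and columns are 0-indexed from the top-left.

The receptive field on the input at this output position is [6 7 8 / 5 6 4]. Elementwise product with the kernel and sum: 6·1 + 7·-1 + 8·1 + 5·1.

12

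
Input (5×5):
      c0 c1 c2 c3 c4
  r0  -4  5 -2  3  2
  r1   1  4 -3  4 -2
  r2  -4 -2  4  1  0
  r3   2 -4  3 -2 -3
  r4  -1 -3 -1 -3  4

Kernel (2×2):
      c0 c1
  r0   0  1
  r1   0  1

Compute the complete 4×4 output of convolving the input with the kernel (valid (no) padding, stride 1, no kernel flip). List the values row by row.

9 -5 7 0
2 1 5 -2
-6 7 -1 -3
-7 2 -5 1

Output[0,0]: The receptive field on the input at this output position is [-4 5 / 1 4]. Elementwise product with the kernel and sum: 5·1 + 4·1.
Output[0,1]: The receptive field on the input at this output position is [5 -2 / 4 -3]. Elementwise product with the kernel and sum: -2·1 + -3·1.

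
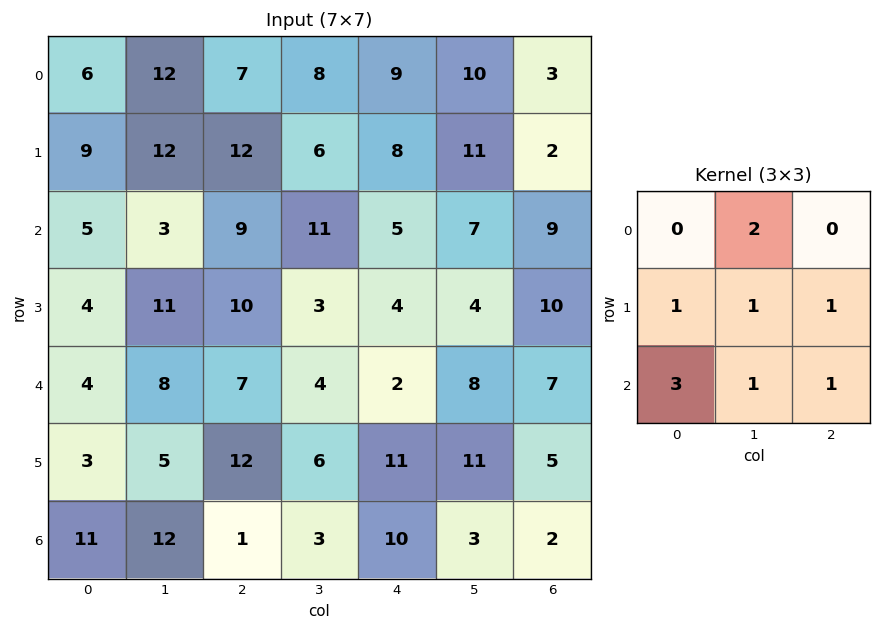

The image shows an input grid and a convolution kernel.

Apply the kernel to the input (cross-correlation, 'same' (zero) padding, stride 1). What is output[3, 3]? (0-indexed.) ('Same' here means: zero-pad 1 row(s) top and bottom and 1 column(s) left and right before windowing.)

The receptive field on the zero-padded input at this output position is [9 11 5 / 10 3 4 / 7 4 2]. Elementwise product with the kernel and sum: 11·2 + 10·1 + 3·1 + 4·1 + 7·3 + 4·1 + 2·1.

66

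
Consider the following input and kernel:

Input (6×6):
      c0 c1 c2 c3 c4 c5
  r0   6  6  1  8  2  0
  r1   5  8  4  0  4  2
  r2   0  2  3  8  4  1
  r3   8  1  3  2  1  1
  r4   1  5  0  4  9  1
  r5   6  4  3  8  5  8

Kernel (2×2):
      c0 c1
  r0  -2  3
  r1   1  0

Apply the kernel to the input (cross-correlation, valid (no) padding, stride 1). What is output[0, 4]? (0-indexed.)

The receptive field on the input at this output position is [2 0 / 4 2]. Elementwise product with the kernel and sum: 2·-2 + 0·3 + 4·1.

0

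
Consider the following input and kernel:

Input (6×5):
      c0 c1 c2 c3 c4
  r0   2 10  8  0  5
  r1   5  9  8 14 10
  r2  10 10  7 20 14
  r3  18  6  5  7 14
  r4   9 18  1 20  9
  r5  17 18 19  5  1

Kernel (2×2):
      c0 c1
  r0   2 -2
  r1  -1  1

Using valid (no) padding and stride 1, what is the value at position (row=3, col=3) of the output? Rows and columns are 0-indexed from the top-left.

The receptive field on the input at this output position is [7 14 / 20 9]. Elementwise product with the kernel and sum: 7·2 + 14·-2 + 20·-1 + 9·1.

-25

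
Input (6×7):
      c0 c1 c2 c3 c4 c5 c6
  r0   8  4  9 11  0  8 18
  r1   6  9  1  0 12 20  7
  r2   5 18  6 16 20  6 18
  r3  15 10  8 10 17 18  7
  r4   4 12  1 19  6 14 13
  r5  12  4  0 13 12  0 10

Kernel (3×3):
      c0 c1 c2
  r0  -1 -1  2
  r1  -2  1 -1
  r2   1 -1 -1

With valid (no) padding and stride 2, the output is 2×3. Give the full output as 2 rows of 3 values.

Output[0,0]: The receptive field on the input at this output position is [8 4 9 / 6 9 1 / 5 18 6]. Elementwise product with the kernel and sum: 8·-1 + 4·-1 + 9·2 + 6·-2 + 9·1 + 1·-1 + 5·1 + 18·-1 + 6·-1.
Output[0,1]: The receptive field on the input at this output position is [9 11 0 / 1 0 12 / 6 16 20]. Elementwise product with the kernel and sum: 9·-1 + 11·-1 + 0·2 + 1·-2 + 0·1 + 12·-1 + 6·1 + 16·-1 + 20·-1.

-17 -64 13
-48 -29 -34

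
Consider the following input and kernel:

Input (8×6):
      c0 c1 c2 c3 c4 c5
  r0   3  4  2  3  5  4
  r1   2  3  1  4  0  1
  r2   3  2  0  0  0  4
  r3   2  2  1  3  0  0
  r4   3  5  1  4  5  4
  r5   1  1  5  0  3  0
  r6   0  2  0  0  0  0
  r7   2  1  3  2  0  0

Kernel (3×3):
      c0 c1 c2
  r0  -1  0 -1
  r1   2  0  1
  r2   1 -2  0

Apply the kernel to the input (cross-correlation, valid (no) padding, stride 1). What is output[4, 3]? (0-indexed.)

The receptive field on the input at this output position is [4 5 4 / 0 3 0 / 0 0 0]. Elementwise product with the kernel and sum: 4·-1 + 4·-1 + 0·2 + 0·1 + 0·1 + 0·-2.

-8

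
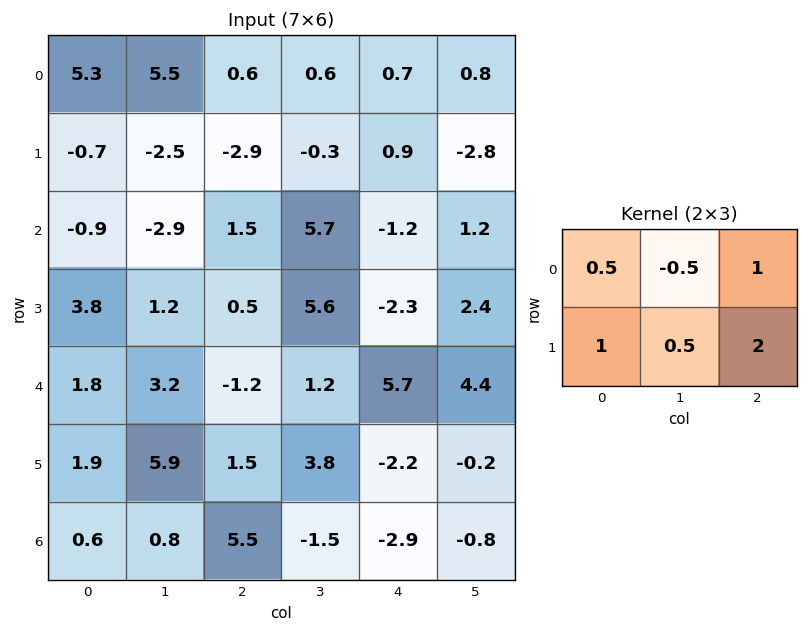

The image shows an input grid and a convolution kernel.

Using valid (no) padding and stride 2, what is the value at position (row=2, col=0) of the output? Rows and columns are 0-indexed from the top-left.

The receptive field on the input at this output position is [1.8 3.2 -1.2 / 1.9 5.9 1.5]. Elementwise product with the kernel and sum: 1.8·0.5 + 3.2·-0.5 + -1.2·1 + 1.9·1 + 5.9·0.5 + 1.5·2.

5.95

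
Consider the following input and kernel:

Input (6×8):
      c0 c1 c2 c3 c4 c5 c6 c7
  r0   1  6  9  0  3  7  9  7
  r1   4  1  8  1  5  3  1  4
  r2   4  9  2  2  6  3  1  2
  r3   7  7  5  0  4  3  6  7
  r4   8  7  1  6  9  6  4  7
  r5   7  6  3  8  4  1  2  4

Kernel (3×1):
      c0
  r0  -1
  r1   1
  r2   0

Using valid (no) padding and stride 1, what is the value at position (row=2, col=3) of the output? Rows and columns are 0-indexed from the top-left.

The receptive field on the input at this output position is [2 / 0 / 6]. Elementwise product with the kernel and sum: 2·-1 + 0·1.

-2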